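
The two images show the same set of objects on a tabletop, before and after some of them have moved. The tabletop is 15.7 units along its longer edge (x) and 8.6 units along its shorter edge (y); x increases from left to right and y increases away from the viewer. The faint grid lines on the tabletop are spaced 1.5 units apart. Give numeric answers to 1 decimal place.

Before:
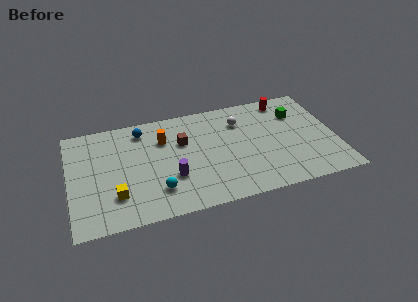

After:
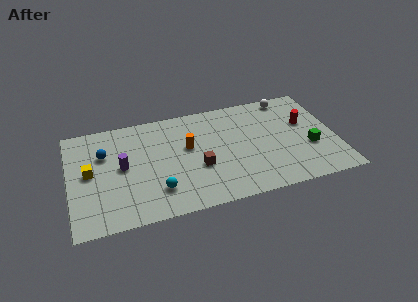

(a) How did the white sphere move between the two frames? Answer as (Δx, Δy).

(3.0, 1.3)

From the two frames, the white sphere sits at roughly (10.2, 6.4) before and (13.2, 7.7) after.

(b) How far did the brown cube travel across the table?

2.4

The brown cube moved from about (6.7, 5.6) to (7.5, 3.3), a distance of √(0.8² + 2.3²) ≈ 2.4.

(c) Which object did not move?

the cyan sphere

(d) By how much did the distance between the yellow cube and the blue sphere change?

-3.6

The distance was about 5.2 in the first image and 1.6 in the second, so they moved 3.6 units closer together.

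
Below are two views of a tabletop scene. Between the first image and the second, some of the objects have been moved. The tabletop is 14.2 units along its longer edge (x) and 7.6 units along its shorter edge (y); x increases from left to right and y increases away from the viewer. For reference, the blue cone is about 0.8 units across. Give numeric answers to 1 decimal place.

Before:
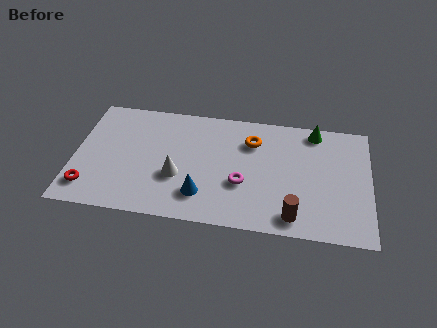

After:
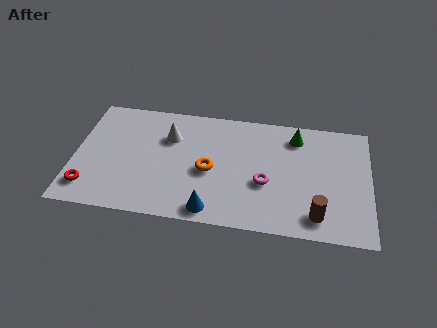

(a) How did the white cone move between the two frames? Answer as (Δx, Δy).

(-0.5, 2.5)

The white cone started near (5.0, 2.8) and ended near (4.5, 5.3).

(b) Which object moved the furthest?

the orange torus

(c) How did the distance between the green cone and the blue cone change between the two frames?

-0.6

They were about 7.2 units apart before and 6.6 after — 0.6 units closer together.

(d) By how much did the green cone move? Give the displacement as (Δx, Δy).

(-0.9, -0.5)

From the two frames, the green cone sits at roughly (11.5, 6.7) before and (10.6, 6.2) after.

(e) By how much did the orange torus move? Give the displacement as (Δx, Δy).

(-2.0, -2.2)

From the two frames, the orange torus sits at roughly (8.5, 5.6) before and (6.5, 3.4) after.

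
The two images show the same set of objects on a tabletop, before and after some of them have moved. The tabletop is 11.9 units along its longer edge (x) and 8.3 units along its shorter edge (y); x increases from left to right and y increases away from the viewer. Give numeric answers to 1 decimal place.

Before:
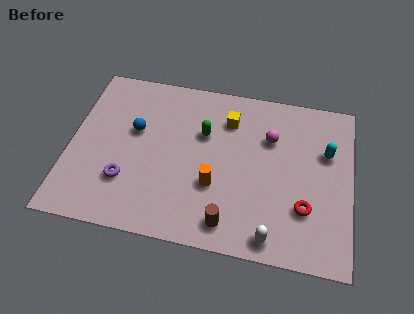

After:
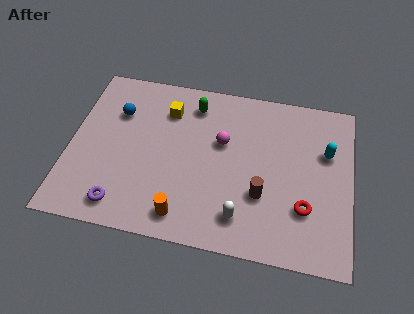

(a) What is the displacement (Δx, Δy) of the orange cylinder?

(-1.2, -1.7)

The orange cylinder started near (6.2, 2.9) and ended near (5.0, 1.2).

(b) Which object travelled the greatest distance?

the yellow cube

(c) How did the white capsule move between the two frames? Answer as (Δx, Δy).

(-1.3, 0.7)

The white capsule started near (8.7, 0.9) and ended near (7.4, 1.6).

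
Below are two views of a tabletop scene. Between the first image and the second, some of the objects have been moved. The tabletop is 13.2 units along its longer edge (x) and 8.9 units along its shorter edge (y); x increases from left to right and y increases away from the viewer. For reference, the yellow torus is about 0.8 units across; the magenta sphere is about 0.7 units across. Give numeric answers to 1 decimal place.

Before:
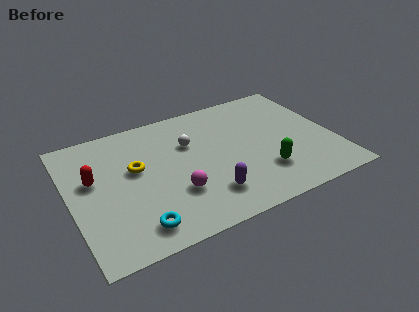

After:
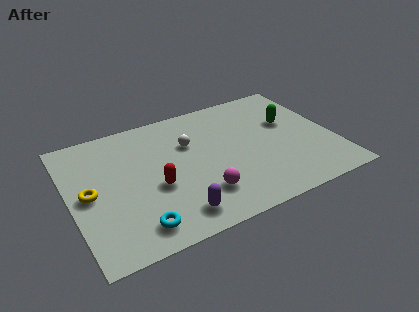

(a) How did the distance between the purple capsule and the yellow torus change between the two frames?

+0.4

Before: roughly 4.5 units apart; after: 4.9. That's 0.4 units further apart.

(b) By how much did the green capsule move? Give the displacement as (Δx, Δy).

(1.8, 3.1)

The green capsule started near (9.4, 2.4) and ended near (11.2, 5.5).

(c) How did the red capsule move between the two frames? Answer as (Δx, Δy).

(2.9, -1.7)

The red capsule started near (1.2, 5.3) and ended near (4.1, 3.6).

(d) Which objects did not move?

the white sphere and the cyan torus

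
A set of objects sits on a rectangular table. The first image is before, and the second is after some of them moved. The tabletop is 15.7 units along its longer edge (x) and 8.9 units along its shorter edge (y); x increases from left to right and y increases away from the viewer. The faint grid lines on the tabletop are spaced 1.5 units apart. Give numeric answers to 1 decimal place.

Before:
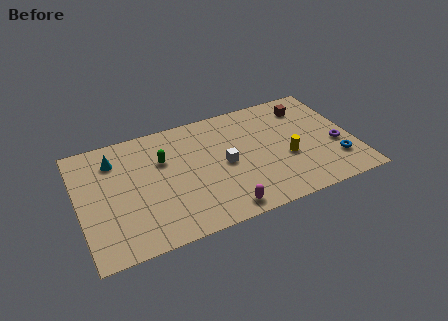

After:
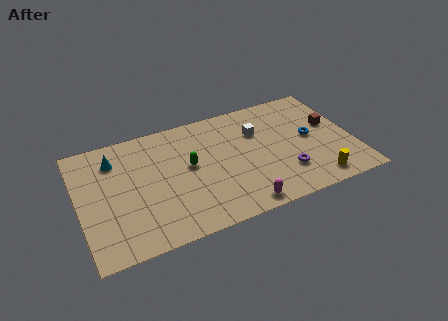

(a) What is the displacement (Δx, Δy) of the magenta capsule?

(1.0, -0.1)

The magenta capsule was at about (7.8, 1.0) and moved to about (8.8, 0.9).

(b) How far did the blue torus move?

2.6

From (14.5, 2.3) to (13.3, 4.6), the blue torus covered √(1.2² + 2.3²) ≈ 2.6 units.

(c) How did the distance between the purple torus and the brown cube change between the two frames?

+0.3

They were about 3.8 units apart before and 4.1 after — 0.3 units further apart.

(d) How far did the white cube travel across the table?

2.8

The white cube moved from about (8.3, 4.3) to (10.4, 6.1), a distance of √(2.1² + 1.8²) ≈ 2.8.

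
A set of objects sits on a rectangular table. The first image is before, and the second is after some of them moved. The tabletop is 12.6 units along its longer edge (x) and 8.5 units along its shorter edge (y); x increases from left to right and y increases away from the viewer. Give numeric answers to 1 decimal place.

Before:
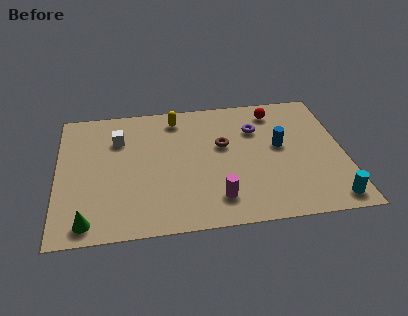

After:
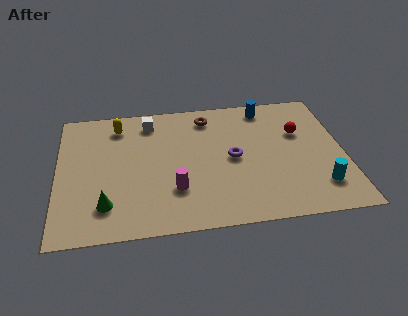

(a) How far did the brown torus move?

2.1

The brown torus was near (7.3, 5.1) before and (6.7, 7.1) after, so it travelled √(0.6² + 2.0²) ≈ 2.1 units.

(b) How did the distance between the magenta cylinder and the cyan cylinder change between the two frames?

+1.4

They were about 4.9 units apart before and 6.3 after — 1.4 units further apart.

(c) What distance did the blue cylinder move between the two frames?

2.7

From (9.8, 4.7) to (9.3, 7.4), the blue cylinder covered √(0.5² + 2.7²) ≈ 2.7 units.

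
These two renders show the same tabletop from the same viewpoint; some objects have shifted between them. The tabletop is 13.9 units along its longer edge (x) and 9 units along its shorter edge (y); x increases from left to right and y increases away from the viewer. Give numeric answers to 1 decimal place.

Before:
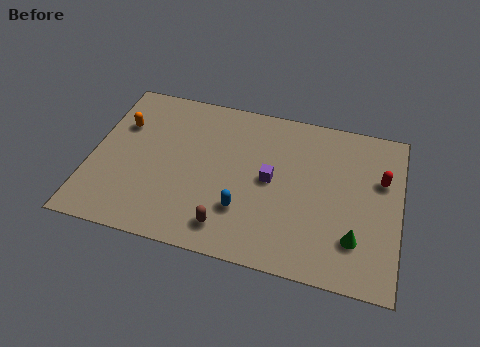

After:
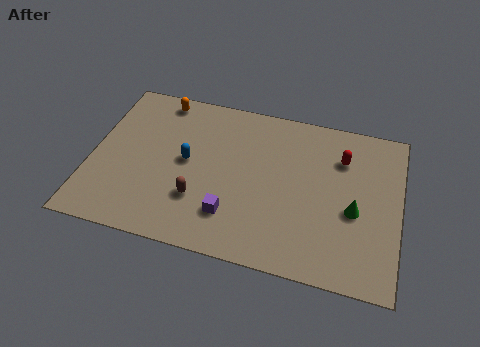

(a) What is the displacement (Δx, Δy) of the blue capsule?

(-2.7, 2.1)

From the two frames, the blue capsule sits at roughly (7.0, 2.6) before and (4.3, 4.7) after.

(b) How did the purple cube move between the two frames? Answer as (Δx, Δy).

(-1.6, -2.4)

The purple cube was at about (8.1, 4.6) and moved to about (6.5, 2.2).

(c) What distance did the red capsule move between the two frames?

2.0

From (13.0, 5.8) to (11.2, 6.6), the red capsule covered √(1.8² + 0.8²) ≈ 2.0 units.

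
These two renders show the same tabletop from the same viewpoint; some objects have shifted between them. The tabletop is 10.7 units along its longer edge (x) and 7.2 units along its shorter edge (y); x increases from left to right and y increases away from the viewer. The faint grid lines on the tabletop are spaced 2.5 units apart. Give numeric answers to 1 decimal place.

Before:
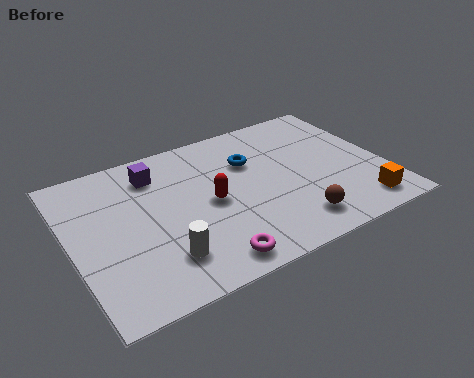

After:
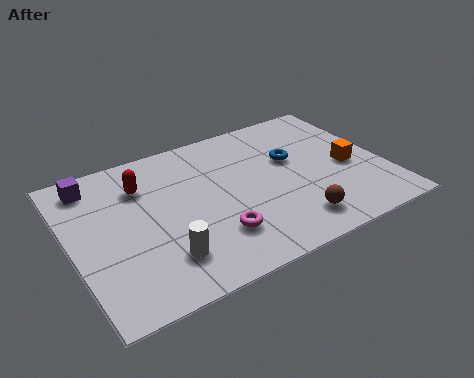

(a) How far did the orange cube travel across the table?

2.1

The orange cube was near (9.5, 1.1) before and (9.5, 3.2) after, so it travelled √(0.0² + 2.1²) ≈ 2.1 units.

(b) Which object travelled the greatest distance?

the red capsule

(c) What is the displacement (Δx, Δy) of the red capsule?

(-2.1, 1.8)

The red capsule was at about (4.7, 3.5) and moved to about (2.6, 5.3).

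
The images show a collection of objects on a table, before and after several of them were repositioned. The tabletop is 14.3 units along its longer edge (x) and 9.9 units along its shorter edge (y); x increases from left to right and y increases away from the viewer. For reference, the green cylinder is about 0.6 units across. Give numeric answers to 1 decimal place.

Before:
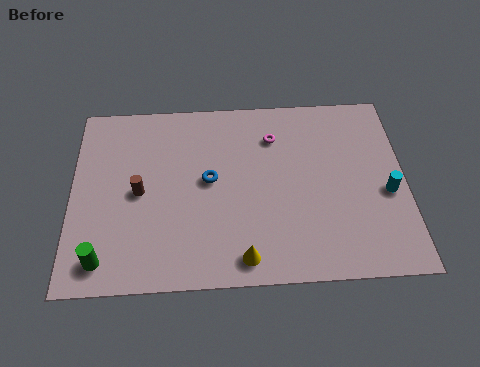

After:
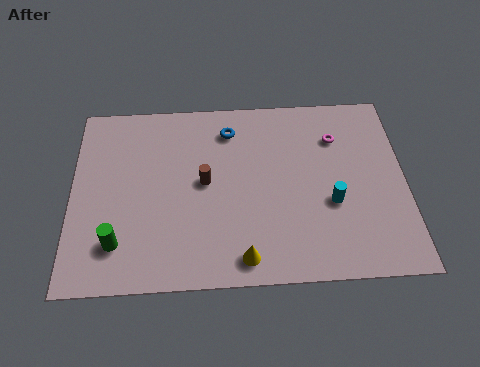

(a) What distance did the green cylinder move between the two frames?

1.0

The green cylinder was near (1.4, 1.4) before and (2.0, 2.2) after, so it travelled √(0.6² + 0.8²) ≈ 1.0 units.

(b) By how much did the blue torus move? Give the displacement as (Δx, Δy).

(0.9, 2.7)

From the two frames, the blue torus sits at roughly (5.9, 5.3) before and (6.8, 8.0) after.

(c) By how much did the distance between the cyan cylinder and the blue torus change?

-1.7

Before: roughly 7.7 units apart; after: 6.0. That's 1.7 units closer together.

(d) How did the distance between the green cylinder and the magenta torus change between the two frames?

+1.2

They were about 9.5 units apart before and 10.7 after — 1.2 units further apart.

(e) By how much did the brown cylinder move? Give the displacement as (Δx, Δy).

(2.8, 0.4)

The brown cylinder was at about (2.9, 4.8) and moved to about (5.7, 5.2).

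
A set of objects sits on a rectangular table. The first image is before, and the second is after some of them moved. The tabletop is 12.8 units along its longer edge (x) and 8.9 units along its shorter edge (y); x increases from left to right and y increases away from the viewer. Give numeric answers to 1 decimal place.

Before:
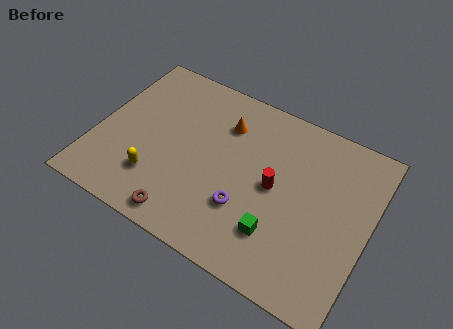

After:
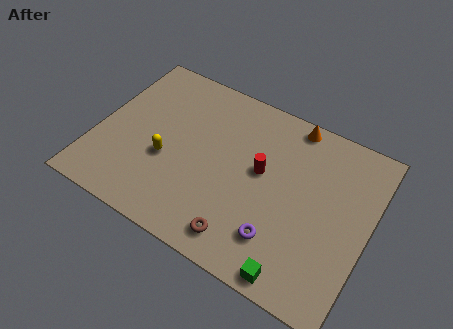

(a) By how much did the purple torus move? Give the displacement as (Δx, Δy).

(1.7, -0.7)

From the two frames, the purple torus sits at roughly (7.3, 2.8) before and (9.0, 2.1) after.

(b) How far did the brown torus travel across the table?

2.7

The brown torus moved from about (4.7, 1.0) to (7.4, 1.3), a distance of √(2.7² + 0.3²) ≈ 2.7.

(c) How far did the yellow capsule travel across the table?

1.2

The yellow capsule moved from about (3.1, 2.3) to (3.4, 3.5), a distance of √(0.3² + 1.2²) ≈ 1.2.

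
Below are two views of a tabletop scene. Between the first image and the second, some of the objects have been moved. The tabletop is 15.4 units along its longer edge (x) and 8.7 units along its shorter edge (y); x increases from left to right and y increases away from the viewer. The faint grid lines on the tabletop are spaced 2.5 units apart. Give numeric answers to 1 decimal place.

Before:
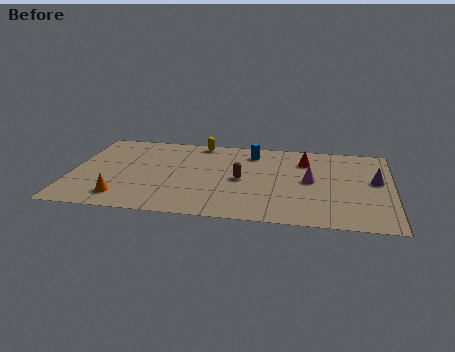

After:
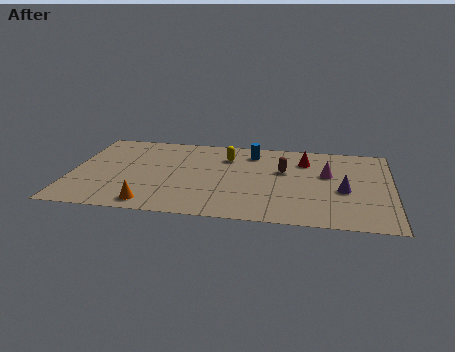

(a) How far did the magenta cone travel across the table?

1.1

From (11.5, 4.5) to (12.3, 5.3), the magenta cone covered √(0.8² + 0.8²) ≈ 1.1 units.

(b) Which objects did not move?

the red cone and the blue cylinder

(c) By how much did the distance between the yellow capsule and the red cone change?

-1.6

They were about 5.4 units apart before and 3.8 after — 1.6 units closer together.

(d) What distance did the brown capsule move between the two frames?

2.3

The brown capsule moved from about (8.2, 4.2) to (10.2, 5.4), a distance of √(2.0² + 1.2²) ≈ 2.3.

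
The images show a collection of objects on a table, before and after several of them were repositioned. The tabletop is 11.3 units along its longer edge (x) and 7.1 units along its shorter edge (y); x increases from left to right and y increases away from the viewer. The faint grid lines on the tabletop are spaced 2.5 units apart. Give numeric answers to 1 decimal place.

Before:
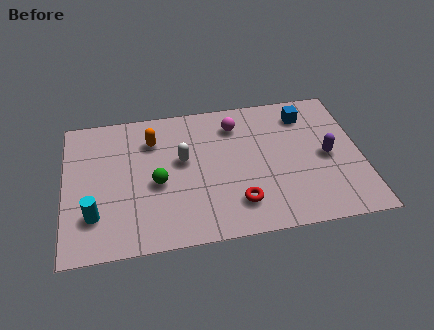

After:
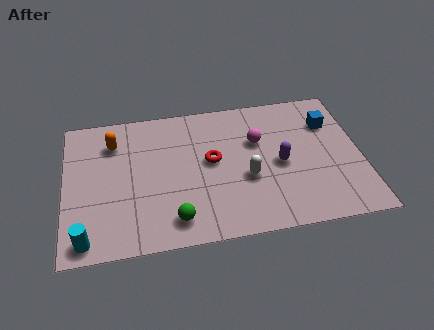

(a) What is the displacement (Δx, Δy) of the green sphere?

(0.6, -1.9)

The green sphere was at about (3.5, 3.1) and moved to about (4.1, 1.2).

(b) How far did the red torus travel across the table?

2.5

The red torus was near (6.5, 1.6) before and (5.6, 3.9) after, so it travelled √(0.9² + 2.3²) ≈ 2.5 units.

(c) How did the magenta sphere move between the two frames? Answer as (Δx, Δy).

(0.8, -1.0)

The magenta sphere started near (6.6, 5.6) and ended near (7.4, 4.6).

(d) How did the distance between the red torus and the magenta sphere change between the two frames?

-2.1

The distance was about 4.0 in the first image and 1.9 in the second, so they moved 2.1 units closer together.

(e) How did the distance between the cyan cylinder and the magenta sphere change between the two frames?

+1.0

Before: roughly 6.6 units apart; after: 7.6. That's 1.0 units further apart.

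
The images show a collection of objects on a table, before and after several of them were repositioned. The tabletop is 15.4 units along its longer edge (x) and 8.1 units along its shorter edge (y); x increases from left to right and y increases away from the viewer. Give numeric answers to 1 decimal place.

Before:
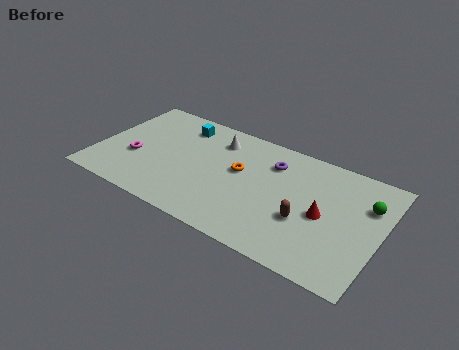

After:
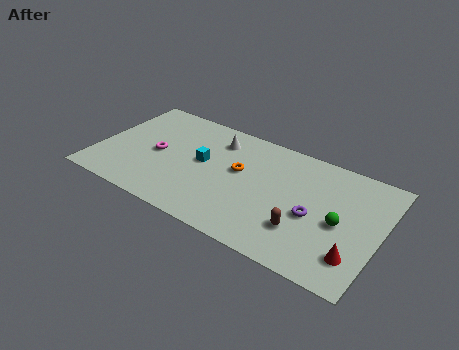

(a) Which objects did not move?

the white cone and the orange torus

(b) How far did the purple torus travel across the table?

3.7

The purple torus was near (9.3, 6.1) before and (11.9, 3.5) after, so it travelled √(2.6² + 2.6²) ≈ 3.7 units.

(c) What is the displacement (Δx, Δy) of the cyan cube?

(1.6, -2.2)

The cyan cube started near (4.1, 6.6) and ended near (5.7, 4.4).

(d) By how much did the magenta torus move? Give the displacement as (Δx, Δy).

(1.1, 0.8)

The magenta torus started near (2.1, 3.1) and ended near (3.2, 3.9).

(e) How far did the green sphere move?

2.2

From (14.5, 5.6) to (13.3, 3.7), the green sphere covered √(1.2² + 1.9²) ≈ 2.2 units.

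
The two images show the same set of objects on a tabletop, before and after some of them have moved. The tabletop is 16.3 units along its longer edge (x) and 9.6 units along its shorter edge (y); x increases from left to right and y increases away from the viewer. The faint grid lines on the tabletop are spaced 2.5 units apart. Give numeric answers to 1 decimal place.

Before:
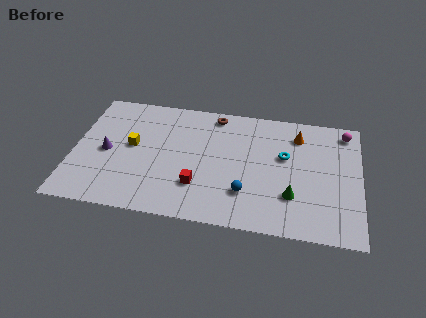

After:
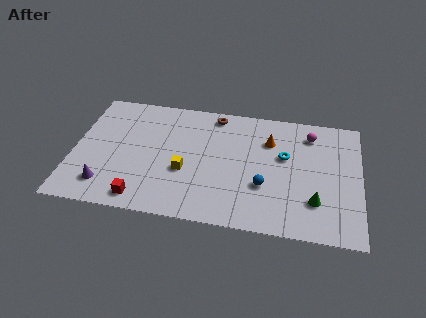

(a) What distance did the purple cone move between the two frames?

2.6

The purple cone was near (1.9, 4.5) before and (2.0, 1.9) after, so it travelled √(0.1² + 2.6²) ≈ 2.6 units.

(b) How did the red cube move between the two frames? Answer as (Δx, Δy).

(-3.1, -1.5)

The red cube was at about (7.2, 2.7) and moved to about (4.1, 1.2).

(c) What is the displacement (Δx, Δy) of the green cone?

(1.3, -0.2)

The green cone started near (12.5, 2.8) and ended near (13.8, 2.6).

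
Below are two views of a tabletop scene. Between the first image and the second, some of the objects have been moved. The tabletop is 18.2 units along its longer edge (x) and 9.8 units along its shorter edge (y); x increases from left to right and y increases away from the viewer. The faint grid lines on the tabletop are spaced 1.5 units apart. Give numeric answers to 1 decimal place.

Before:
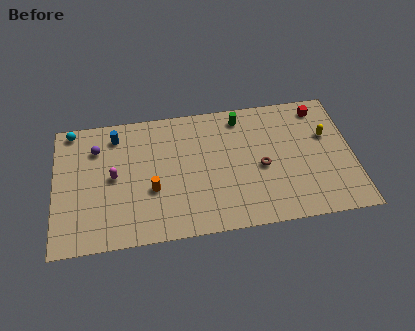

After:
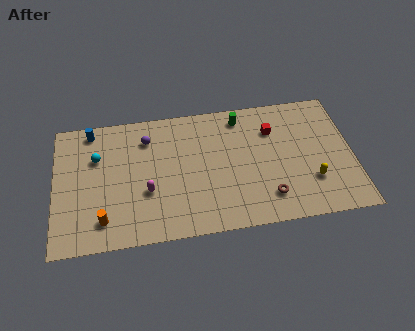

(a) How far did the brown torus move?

2.3

The brown torus was near (12.6, 4.4) before and (12.9, 2.1) after, so it travelled √(0.3² + 2.3²) ≈ 2.3 units.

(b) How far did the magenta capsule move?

2.4

From (3.6, 5.0) to (5.6, 3.6), the magenta capsule covered √(2.0² + 1.4²) ≈ 2.4 units.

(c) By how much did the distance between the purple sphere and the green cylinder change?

-3.1

Before: roughly 9.0 units apart; after: 5.9. That's 3.1 units closer together.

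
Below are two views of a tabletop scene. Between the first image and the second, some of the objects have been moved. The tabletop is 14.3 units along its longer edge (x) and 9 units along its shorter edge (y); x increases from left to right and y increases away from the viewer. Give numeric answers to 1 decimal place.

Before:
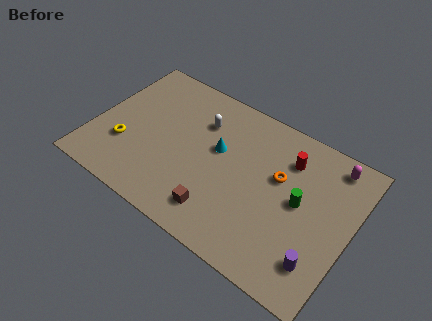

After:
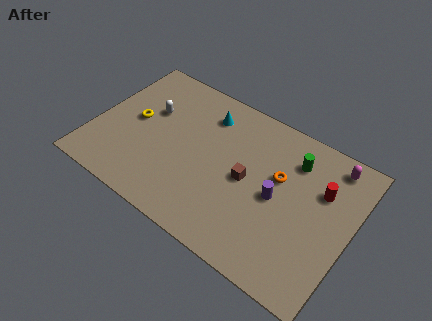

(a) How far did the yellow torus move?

1.8

The yellow torus was near (1.9, 2.9) before and (2.1, 4.7) after, so it travelled √(0.2² + 1.8²) ≈ 1.8 units.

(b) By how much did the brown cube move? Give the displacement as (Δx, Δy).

(1.1, 2.7)

The brown cube was at about (7.5, 1.7) and moved to about (8.6, 4.4).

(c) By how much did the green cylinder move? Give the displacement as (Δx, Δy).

(-0.7, 2.2)

From the two frames, the green cylinder sits at roughly (11.5, 4.7) before and (10.8, 6.9) after.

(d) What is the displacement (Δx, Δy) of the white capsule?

(-2.8, -0.8)

The white capsule started near (5.6, 6.5) and ended near (2.8, 5.7).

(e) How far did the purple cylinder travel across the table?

3.5

The purple cylinder moved from about (13.0, 2.0) to (10.3, 4.3), a distance of √(2.7² + 2.3²) ≈ 3.5.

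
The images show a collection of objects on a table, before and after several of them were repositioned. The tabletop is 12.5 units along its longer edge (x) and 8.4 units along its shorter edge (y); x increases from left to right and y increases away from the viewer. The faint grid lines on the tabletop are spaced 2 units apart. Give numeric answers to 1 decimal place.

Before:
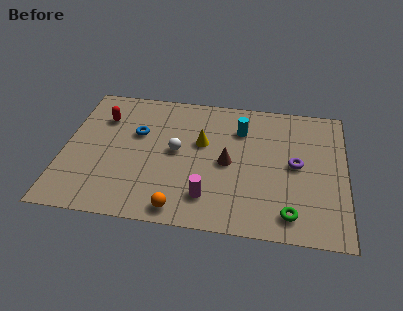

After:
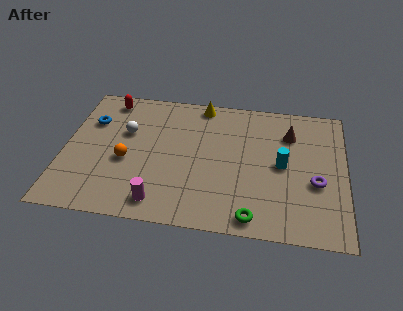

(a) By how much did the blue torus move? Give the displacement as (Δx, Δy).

(-2.1, 0.5)

The blue torus started near (3.2, 5.3) and ended near (1.1, 5.8).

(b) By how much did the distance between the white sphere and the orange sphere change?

-1.7

Before: roughly 3.5 units apart; after: 1.8. That's 1.7 units closer together.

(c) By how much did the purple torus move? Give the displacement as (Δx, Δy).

(0.9, -1.0)

The purple torus was at about (10.3, 4.3) and moved to about (11.2, 3.3).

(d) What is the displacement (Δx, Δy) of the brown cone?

(2.7, 2.2)

The brown cone started near (7.3, 4.0) and ended near (10.0, 6.2).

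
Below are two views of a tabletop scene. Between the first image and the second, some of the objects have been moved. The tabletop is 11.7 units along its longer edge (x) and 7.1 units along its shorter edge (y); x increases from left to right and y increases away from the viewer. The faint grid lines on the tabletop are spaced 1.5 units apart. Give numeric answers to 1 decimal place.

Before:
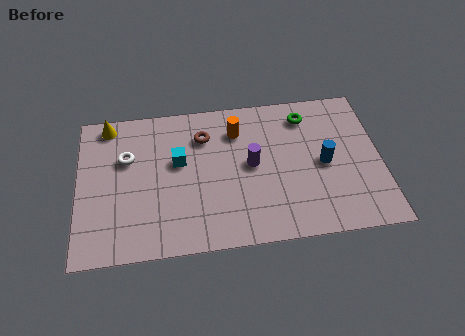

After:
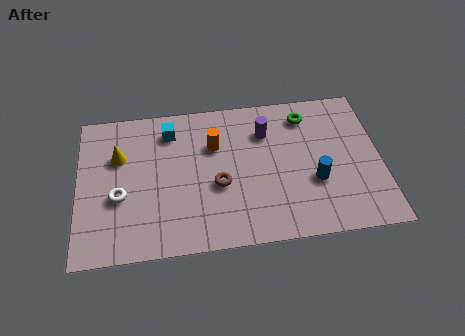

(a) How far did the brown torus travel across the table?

2.5

The brown torus moved from about (4.9, 5.3) to (5.4, 2.9), a distance of √(0.5² + 2.4²) ≈ 2.5.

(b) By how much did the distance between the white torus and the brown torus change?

+0.7

They were about 3.1 units apart before and 3.8 after — 0.7 units further apart.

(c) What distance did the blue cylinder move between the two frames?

0.9

From (9.5, 3.4) to (9.1, 2.6), the blue cylinder covered √(0.4² + 0.8²) ≈ 0.9 units.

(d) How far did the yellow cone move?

1.6

The yellow cone was near (1.2, 6.3) before and (1.6, 4.7) after, so it travelled √(0.4² + 1.6²) ≈ 1.6 units.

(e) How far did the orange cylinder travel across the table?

1.1

The orange cylinder moved from about (6.2, 5.4) to (5.3, 4.8), a distance of √(0.9² + 0.6²) ≈ 1.1.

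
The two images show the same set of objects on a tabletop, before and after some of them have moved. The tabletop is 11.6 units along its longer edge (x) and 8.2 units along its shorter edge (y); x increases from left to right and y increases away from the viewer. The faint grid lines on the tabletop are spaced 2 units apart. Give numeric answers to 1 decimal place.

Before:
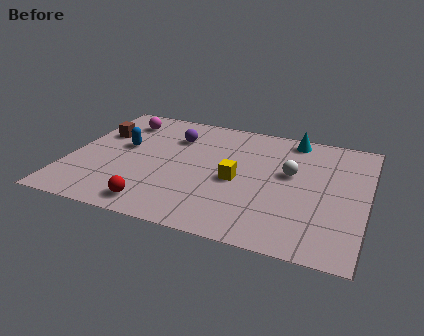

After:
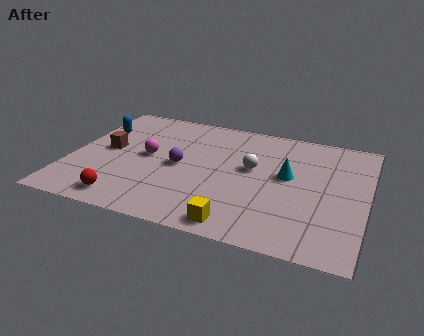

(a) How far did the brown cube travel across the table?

1.2

The brown cube was near (1.0, 5.4) before and (1.4, 4.3) after, so it travelled √(0.4² + 1.1²) ≈ 1.2 units.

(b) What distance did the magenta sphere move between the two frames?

2.6

The magenta sphere moved from about (1.7, 6.6) to (3.0, 4.3), a distance of √(1.3² + 2.3²) ≈ 2.6.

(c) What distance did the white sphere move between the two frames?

1.5

The white sphere moved from about (8.6, 4.8) to (7.1, 4.7), a distance of √(1.5² + 0.1²) ≈ 1.5.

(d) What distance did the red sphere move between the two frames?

1.2

From (3.7, 1.1) to (2.5, 1.1), the red sphere covered √(1.2² + 0.0²) ≈ 1.2 units.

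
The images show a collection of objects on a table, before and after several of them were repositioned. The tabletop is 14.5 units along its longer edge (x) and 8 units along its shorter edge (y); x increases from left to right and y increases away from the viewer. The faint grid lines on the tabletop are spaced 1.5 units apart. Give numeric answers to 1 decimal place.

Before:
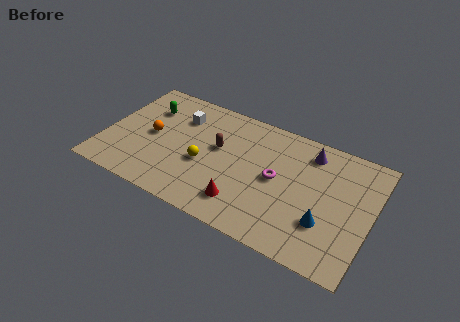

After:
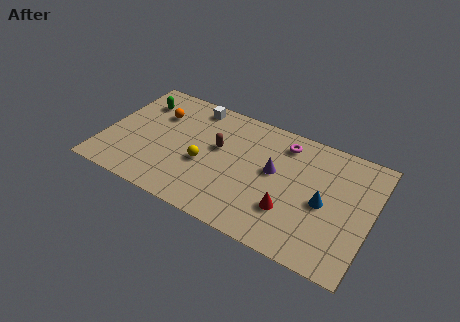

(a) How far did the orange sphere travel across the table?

1.6

The orange sphere moved from about (2.5, 4.0) to (2.6, 5.6), a distance of √(0.1² + 1.6²) ≈ 1.6.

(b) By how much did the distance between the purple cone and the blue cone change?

-1.4

They were about 4.3 units apart before and 2.9 after — 1.4 units closer together.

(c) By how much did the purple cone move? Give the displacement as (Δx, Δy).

(-1.7, -2.1)

From the two frames, the purple cone sits at roughly (10.9, 6.6) before and (9.2, 4.5) after.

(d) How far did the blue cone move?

1.2

From (12.2, 2.5) to (12.0, 3.7), the blue cone covered √(0.2² + 1.2²) ≈ 1.2 units.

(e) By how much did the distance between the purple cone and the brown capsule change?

-2.1

Before: roughly 5.2 units apart; after: 3.1. That's 2.1 units closer together.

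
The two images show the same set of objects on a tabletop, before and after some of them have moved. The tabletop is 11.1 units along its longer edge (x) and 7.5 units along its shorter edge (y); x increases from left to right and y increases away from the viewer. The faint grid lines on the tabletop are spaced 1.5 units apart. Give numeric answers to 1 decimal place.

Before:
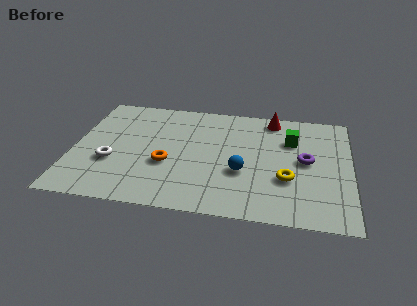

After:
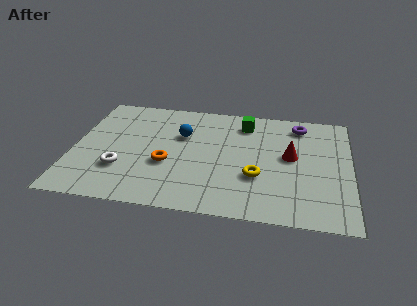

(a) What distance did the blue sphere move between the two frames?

3.3

The blue sphere was near (6.8, 2.8) before and (4.3, 4.9) after, so it travelled √(2.5² + 2.1²) ≈ 3.3 units.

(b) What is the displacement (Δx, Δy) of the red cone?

(0.8, -2.5)

From the two frames, the red cone sits at roughly (7.9, 6.6) before and (8.7, 4.1) after.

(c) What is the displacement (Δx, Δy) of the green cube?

(-1.9, 0.9)

From the two frames, the green cube sits at roughly (8.7, 5.2) before and (6.8, 6.1) after.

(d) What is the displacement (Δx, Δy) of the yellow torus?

(-1.2, 0.0)

The yellow torus was at about (8.6, 2.6) and moved to about (7.4, 2.6).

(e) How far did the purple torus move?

2.4

The purple torus was near (9.3, 3.9) before and (9.0, 6.3) after, so it travelled √(0.3² + 2.4²) ≈ 2.4 units.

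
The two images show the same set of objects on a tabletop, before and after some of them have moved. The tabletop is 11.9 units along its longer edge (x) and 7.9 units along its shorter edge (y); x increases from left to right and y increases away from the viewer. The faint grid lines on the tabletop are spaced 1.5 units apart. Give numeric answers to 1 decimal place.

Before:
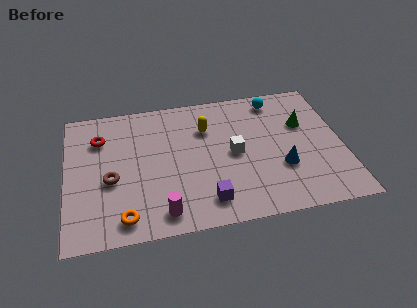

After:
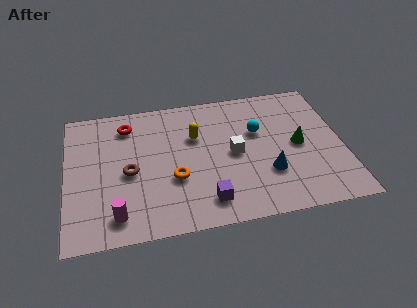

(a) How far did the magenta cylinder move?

1.9

From (4.0, 1.1) to (2.1, 1.3), the magenta cylinder covered √(1.9² + 0.2²) ≈ 1.9 units.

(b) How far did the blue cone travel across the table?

0.6

From (9.2, 2.7) to (8.6, 2.5), the blue cone covered √(0.6² + 0.2²) ≈ 0.6 units.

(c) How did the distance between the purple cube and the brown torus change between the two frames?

-0.5

They were about 4.4 units apart before and 3.9 after — 0.5 units closer together.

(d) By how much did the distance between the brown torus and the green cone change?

-1.3

The distance was about 8.6 in the first image and 7.3 in the second, so they moved 1.3 units closer together.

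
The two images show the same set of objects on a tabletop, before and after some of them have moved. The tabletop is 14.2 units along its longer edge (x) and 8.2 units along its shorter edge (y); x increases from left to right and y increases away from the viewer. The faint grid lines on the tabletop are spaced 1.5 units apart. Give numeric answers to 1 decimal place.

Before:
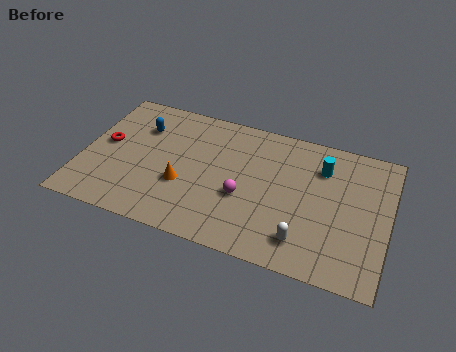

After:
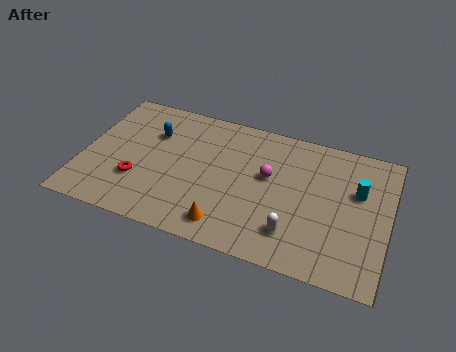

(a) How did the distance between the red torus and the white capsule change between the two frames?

-2.6

The distance was about 9.9 in the first image and 7.3 in the second, so they moved 2.6 units closer together.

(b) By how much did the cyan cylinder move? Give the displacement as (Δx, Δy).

(1.7, -0.9)

The cyan cylinder started near (11.0, 6.1) and ended near (12.7, 5.2).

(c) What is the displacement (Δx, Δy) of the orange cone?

(2.2, -1.7)

The orange cone started near (4.8, 3.0) and ended near (7.0, 1.3).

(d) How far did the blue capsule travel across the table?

0.6

The blue capsule was near (2.5, 5.9) before and (3.1, 5.7) after, so it travelled √(0.6² + 0.2²) ≈ 0.6 units.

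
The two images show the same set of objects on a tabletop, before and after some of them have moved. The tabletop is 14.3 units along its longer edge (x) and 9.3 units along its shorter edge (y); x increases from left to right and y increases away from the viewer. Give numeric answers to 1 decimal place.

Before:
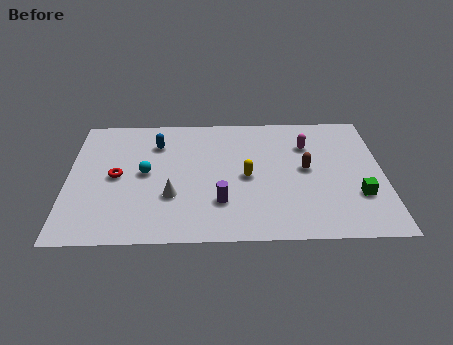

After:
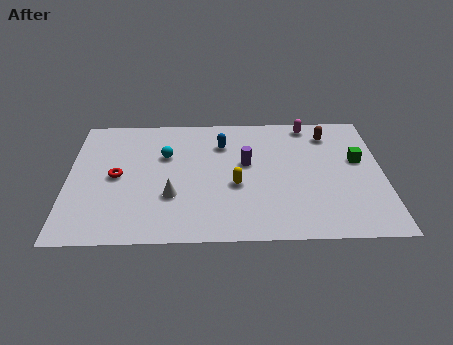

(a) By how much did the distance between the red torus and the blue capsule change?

+2.3

Before: roughly 3.0 units apart; after: 5.3. That's 2.3 units further apart.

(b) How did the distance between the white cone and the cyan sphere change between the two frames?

+0.9

They were about 2.1 units apart before and 3.0 after — 0.9 units further apart.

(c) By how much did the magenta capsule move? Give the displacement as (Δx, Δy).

(0.1, 1.6)

The magenta capsule started near (10.9, 6.7) and ended near (11.0, 8.3).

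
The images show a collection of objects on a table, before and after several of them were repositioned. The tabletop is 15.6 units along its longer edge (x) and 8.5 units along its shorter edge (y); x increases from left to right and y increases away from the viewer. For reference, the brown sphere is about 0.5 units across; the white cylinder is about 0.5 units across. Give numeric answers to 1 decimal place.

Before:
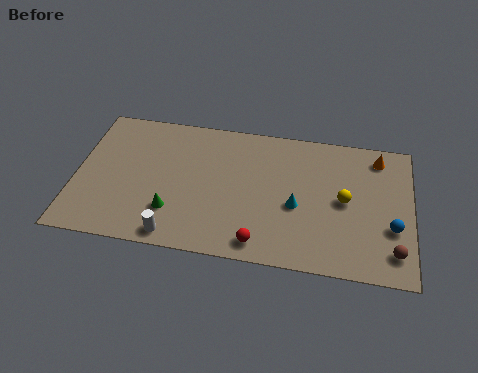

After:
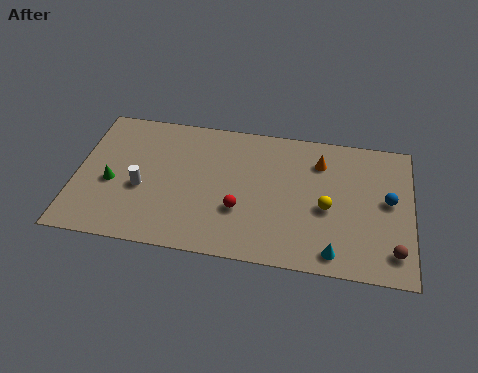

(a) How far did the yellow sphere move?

1.0

The yellow sphere was near (12.5, 4.3) before and (11.7, 3.7) after, so it travelled √(0.8² + 0.6²) ≈ 1.0 units.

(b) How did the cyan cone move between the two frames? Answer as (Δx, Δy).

(1.8, -2.5)

From the two frames, the cyan cone sits at roughly (10.3, 3.6) before and (12.1, 1.1) after.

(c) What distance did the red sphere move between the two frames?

2.1

The red sphere moved from about (8.7, 1.1) to (7.7, 2.9), a distance of √(1.0² + 1.8²) ≈ 2.1.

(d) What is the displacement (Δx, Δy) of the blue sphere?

(-0.2, 1.6)

The blue sphere started near (14.7, 3.0) and ended near (14.5, 4.6).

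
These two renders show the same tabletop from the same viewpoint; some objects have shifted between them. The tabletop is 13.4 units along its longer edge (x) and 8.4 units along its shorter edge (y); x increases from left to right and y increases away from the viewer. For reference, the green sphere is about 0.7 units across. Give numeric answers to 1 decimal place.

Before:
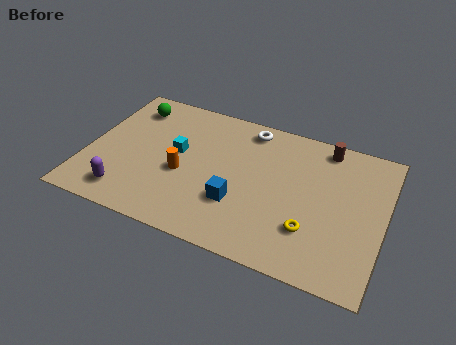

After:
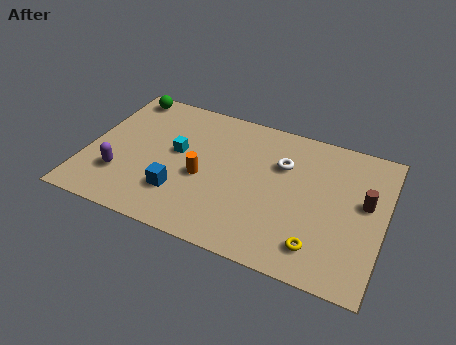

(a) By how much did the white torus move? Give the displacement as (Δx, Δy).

(1.7, -1.6)

The white torus started near (7.0, 7.3) and ended near (8.7, 5.7).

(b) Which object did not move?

the cyan cube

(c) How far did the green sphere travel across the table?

0.8

The green sphere moved from about (1.6, 6.8) to (1.2, 7.5), a distance of √(0.4² + 0.7²) ≈ 0.8.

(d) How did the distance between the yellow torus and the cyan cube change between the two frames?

+0.7

Before: roughly 6.7 units apart; after: 7.4. That's 0.7 units further apart.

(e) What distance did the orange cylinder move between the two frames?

0.9

From (4.4, 3.5) to (5.3, 3.6), the orange cylinder covered √(0.9² + 0.1²) ≈ 0.9 units.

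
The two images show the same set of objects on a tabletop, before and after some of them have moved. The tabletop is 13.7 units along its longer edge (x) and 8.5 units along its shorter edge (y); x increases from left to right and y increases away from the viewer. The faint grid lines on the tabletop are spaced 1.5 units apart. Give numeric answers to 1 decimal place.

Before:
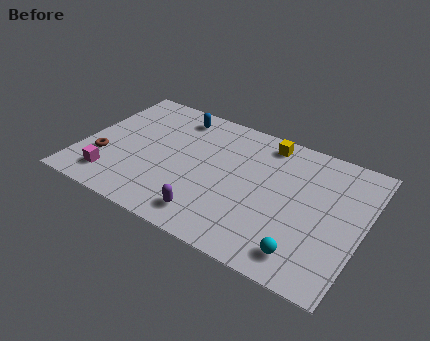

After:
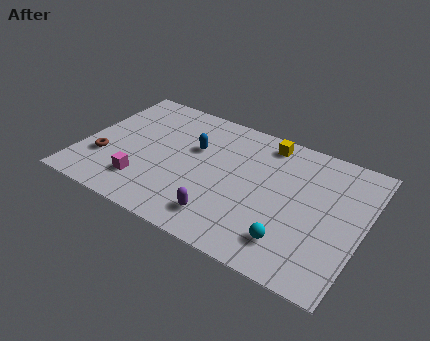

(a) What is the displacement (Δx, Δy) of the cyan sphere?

(-0.7, 0.4)

From the two frames, the cyan sphere sits at roughly (11.3, 1.4) before and (10.6, 1.8) after.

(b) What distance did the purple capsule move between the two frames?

0.6

From (6.7, 1.4) to (7.3, 1.6), the purple capsule covered √(0.6² + 0.2²) ≈ 0.6 units.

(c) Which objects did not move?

the yellow cube and the brown torus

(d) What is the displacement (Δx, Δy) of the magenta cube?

(1.5, 0.4)

From the two frames, the magenta cube sits at roughly (1.8, 1.6) before and (3.3, 2.0) after.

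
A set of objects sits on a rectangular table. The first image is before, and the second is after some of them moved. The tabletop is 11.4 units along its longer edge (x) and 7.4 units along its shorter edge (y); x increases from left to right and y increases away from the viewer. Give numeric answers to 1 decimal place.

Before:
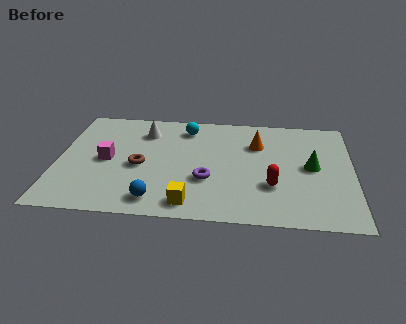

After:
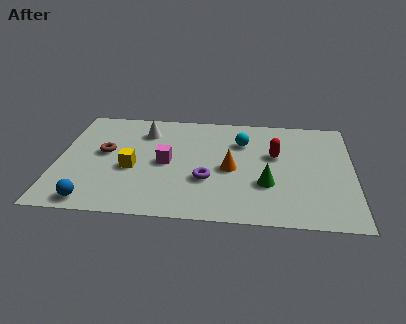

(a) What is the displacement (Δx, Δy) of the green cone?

(-1.7, -1.3)

The green cone was at about (9.8, 3.8) and moved to about (8.1, 2.5).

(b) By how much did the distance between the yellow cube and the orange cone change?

-1.1

The distance was about 4.9 in the first image and 3.8 in the second, so they moved 1.1 units closer together.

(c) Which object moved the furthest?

the yellow cube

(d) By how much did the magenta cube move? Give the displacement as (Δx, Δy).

(2.3, 0.0)

The magenta cube started near (1.9, 3.6) and ended near (4.2, 3.6).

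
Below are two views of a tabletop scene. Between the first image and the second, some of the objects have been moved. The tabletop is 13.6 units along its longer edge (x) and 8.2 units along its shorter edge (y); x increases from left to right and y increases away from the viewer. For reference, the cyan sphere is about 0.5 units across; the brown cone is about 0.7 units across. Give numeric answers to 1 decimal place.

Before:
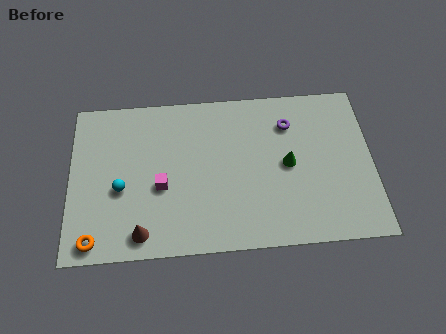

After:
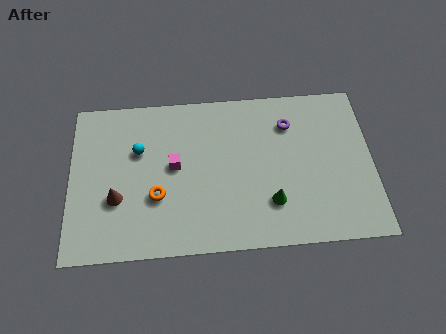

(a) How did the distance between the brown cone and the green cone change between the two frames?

-0.3

Before: roughly 7.2 units apart; after: 6.9. That's 0.3 units closer together.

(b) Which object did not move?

the purple torus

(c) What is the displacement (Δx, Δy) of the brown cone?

(-1.1, 1.8)

From the two frames, the brown cone sits at roughly (3.2, 1.1) before and (2.1, 2.9) after.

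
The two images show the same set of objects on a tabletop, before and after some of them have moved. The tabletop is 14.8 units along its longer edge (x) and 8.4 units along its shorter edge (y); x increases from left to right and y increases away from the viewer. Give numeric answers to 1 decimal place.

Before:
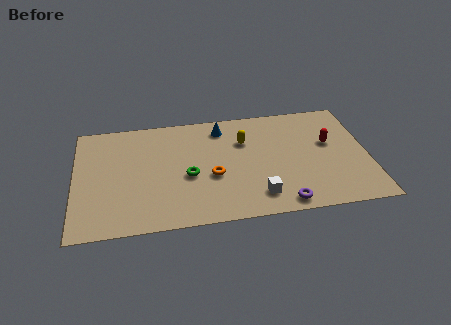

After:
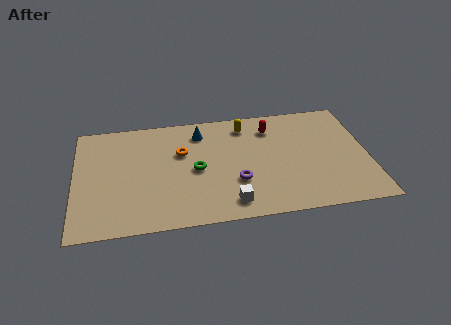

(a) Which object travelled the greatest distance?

the red capsule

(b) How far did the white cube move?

1.4

The white cube was near (9.1, 1.6) before and (7.7, 1.3) after, so it travelled √(1.4² + 0.3²) ≈ 1.4 units.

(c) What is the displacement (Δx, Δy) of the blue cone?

(-1.1, -0.2)

From the two frames, the blue cone sits at roughly (7.5, 7.0) before and (6.4, 6.8) after.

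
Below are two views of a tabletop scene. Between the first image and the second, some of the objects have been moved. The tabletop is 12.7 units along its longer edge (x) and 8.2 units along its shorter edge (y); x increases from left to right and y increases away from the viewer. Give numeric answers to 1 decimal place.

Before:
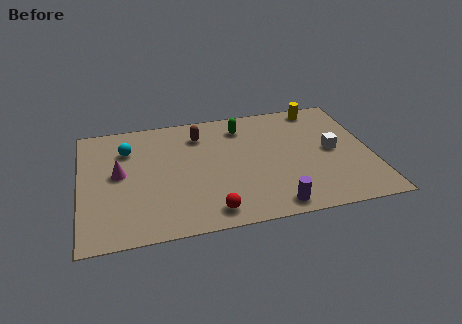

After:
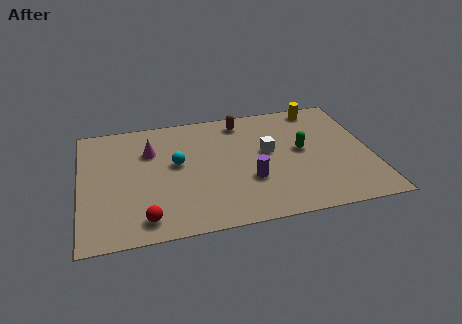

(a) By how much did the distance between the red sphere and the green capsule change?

+1.9

They were about 5.8 units apart before and 7.7 after — 1.9 units further apart.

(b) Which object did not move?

the yellow cylinder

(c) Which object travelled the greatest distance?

the green capsule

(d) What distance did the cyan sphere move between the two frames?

2.5

The cyan sphere moved from about (2.1, 6.0) to (4.2, 4.6), a distance of √(2.1² + 1.4²) ≈ 2.5.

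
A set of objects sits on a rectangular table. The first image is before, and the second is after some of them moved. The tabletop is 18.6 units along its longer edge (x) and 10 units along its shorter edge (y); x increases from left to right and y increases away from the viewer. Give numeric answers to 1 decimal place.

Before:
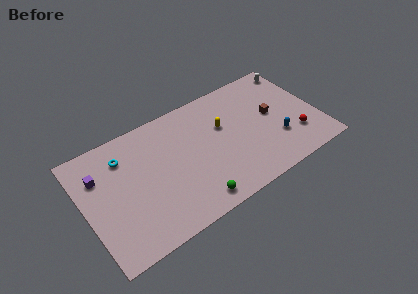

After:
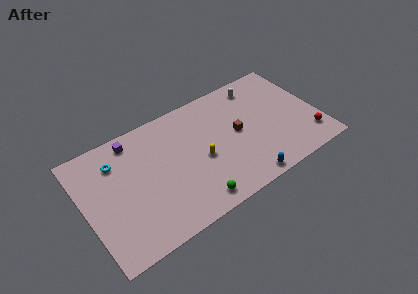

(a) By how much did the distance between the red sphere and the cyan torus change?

+1.7

Before: roughly 14.0 units apart; after: 15.7. That's 1.7 units further apart.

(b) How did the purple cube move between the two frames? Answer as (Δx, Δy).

(2.9, 1.6)

The purple cube was at about (1.4, 7.1) and moved to about (4.3, 8.7).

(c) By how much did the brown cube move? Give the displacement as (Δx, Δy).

(-2.9, -0.2)

The brown cube started near (15.1, 5.4) and ended near (12.2, 5.2).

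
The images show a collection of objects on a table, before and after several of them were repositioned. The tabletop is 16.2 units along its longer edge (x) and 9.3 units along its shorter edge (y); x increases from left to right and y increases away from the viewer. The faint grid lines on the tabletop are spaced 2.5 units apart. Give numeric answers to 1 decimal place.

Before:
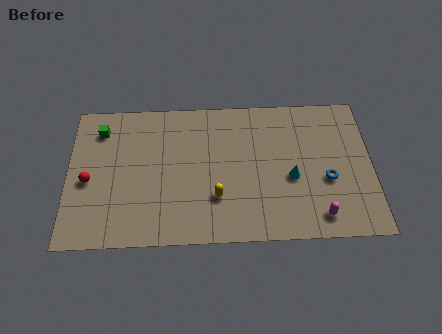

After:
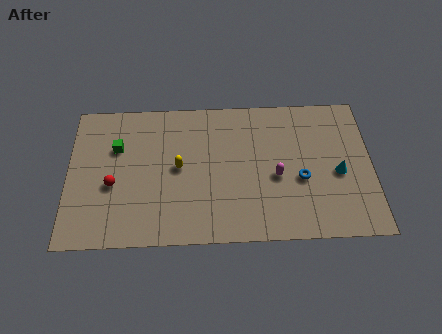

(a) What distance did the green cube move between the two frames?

1.5

From (1.7, 7.4) to (2.6, 6.2), the green cube covered √(0.9² + 1.2²) ≈ 1.5 units.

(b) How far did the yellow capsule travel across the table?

2.8

The yellow capsule moved from about (7.9, 2.8) to (5.9, 4.8), a distance of √(2.0² + 2.0²) ≈ 2.8.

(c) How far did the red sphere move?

1.3

The red sphere was near (1.1, 4.1) before and (2.4, 3.8) after, so it travelled √(1.3² + 0.3²) ≈ 1.3 units.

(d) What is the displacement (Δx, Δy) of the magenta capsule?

(-2.2, 2.6)

The magenta capsule started near (13.3, 1.4) and ended near (11.1, 4.0).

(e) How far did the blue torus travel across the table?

1.4

From (13.8, 3.7) to (12.4, 3.8), the blue torus covered √(1.4² + 0.1²) ≈ 1.4 units.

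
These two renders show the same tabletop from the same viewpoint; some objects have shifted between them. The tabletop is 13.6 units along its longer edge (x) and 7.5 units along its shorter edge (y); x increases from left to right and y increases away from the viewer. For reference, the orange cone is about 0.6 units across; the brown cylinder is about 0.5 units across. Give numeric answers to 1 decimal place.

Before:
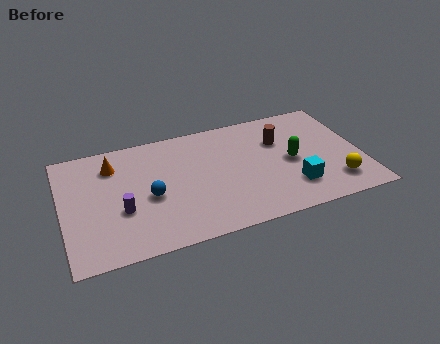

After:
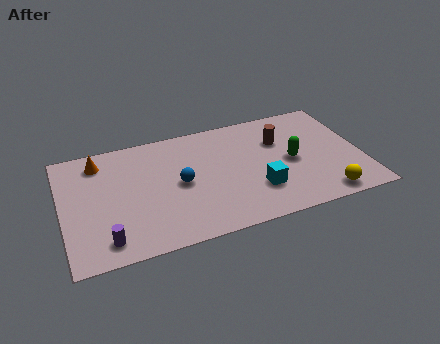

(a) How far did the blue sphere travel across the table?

1.5

From (3.9, 3.3) to (5.3, 3.7), the blue sphere covered √(1.4² + 0.4²) ≈ 1.5 units.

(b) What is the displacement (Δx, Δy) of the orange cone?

(-0.6, 0.4)

From the two frames, the orange cone sits at roughly (2.4, 5.8) before and (1.8, 6.2) after.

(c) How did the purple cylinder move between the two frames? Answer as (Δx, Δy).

(-0.8, -1.6)

From the two frames, the purple cylinder sits at roughly (2.6, 2.8) before and (1.8, 1.2) after.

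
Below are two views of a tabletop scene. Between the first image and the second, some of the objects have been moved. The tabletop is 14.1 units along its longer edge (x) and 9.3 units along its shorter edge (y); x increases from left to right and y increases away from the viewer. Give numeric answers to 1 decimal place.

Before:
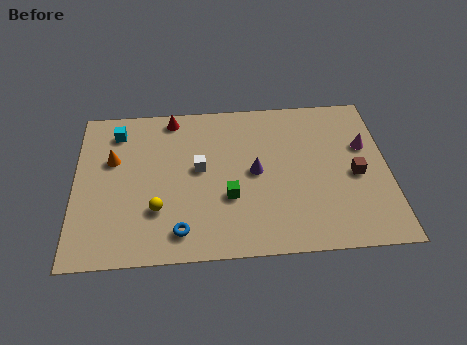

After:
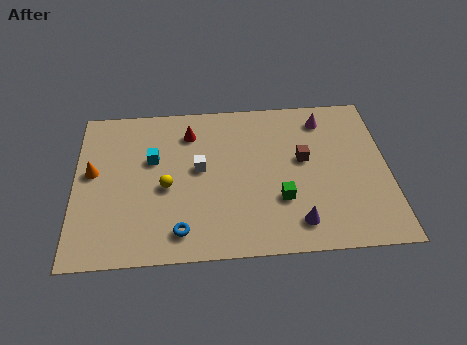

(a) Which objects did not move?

the blue torus and the white cube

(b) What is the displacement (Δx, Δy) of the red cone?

(0.8, -1.0)

The red cone was at about (4.4, 8.3) and moved to about (5.2, 7.3).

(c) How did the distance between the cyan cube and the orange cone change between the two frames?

+1.1

They were about 1.7 units apart before and 2.8 after — 1.1 units further apart.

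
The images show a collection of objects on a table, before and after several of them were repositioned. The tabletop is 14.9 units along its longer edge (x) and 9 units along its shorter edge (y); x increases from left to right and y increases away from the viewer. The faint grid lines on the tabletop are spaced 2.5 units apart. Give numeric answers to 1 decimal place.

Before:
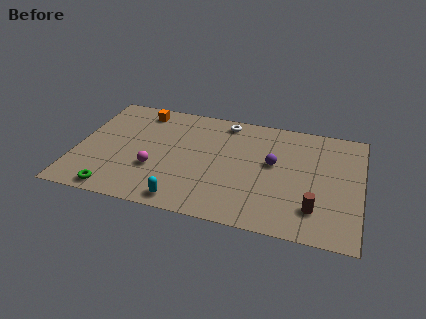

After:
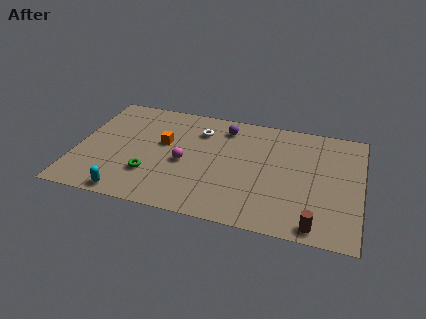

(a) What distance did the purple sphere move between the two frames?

3.5

The purple sphere was near (10.3, 5.1) before and (7.6, 7.4) after, so it travelled √(2.7² + 2.3²) ≈ 3.5 units.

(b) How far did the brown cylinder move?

1.2

The brown cylinder was near (12.6, 2.1) before and (12.7, 0.9) after, so it travelled √(0.1² + 1.2²) ≈ 1.2 units.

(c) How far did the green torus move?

2.4

The green torus moved from about (2.3, 0.9) to (4.0, 2.6), a distance of √(1.7² + 1.7²) ≈ 2.4.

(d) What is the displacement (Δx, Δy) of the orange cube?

(1.4, -2.4)

The orange cube started near (3.1, 7.7) and ended near (4.5, 5.3).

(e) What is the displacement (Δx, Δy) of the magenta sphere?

(1.5, 0.9)

From the two frames, the magenta sphere sits at roughly (4.2, 3.1) before and (5.7, 4.0) after.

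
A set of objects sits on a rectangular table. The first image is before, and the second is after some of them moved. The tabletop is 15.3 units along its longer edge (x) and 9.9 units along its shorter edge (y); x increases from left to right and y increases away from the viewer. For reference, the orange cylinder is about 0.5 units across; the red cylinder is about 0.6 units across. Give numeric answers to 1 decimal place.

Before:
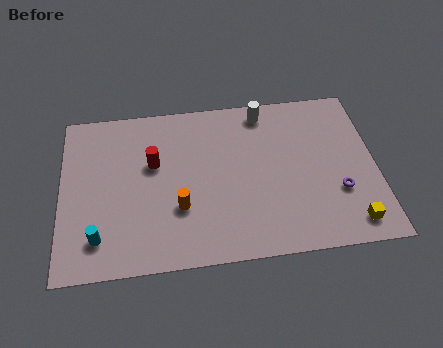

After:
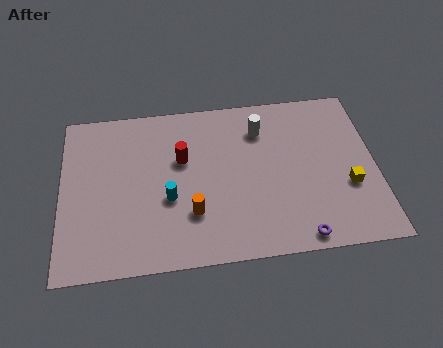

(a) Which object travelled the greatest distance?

the cyan cylinder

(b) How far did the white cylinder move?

1.1

From (10.0, 8.7) to (9.8, 7.6), the white cylinder covered √(0.2² + 1.1²) ≈ 1.1 units.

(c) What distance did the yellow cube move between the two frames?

2.2

The yellow cube moved from about (13.9, 1.4) to (13.9, 3.6), a distance of √(0.0² + 2.2²) ≈ 2.2.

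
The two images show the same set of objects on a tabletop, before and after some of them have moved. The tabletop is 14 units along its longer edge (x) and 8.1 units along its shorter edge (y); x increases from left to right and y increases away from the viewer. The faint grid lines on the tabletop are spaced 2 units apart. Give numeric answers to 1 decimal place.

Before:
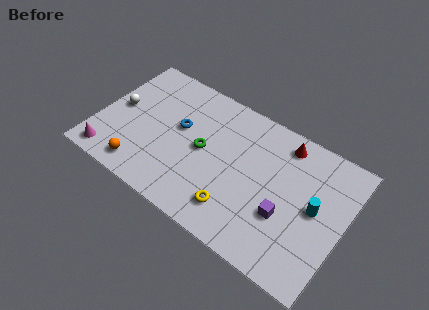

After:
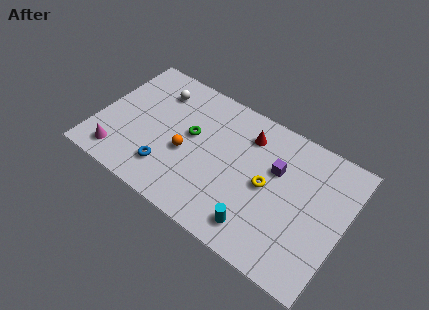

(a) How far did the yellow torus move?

2.7

The yellow torus moved from about (8.3, 1.7) to (9.7, 4.0), a distance of √(1.4² + 2.3²) ≈ 2.7.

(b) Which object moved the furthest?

the cyan cylinder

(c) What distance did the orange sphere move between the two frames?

3.1

From (2.9, 1.2) to (5.1, 3.4), the orange sphere covered √(2.2² + 2.2²) ≈ 3.1 units.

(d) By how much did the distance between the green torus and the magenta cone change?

-0.9

The distance was about 5.8 in the first image and 4.9 in the second, so they moved 0.9 units closer together.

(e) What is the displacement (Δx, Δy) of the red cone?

(-2.0, -0.6)

From the two frames, the red cone sits at roughly (10.2, 6.9) before and (8.2, 6.3) after.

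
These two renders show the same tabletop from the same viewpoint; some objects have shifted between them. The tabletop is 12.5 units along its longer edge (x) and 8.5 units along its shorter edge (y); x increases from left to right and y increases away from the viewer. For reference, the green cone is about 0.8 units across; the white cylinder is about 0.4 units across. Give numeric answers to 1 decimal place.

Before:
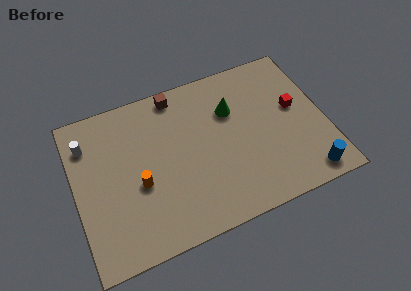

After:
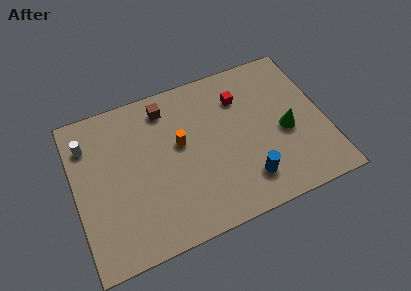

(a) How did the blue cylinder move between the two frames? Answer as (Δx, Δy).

(-2.9, 0.8)

The blue cylinder started near (11.2, 1.0) and ended near (8.3, 1.8).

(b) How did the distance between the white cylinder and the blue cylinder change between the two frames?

-2.9

Before: roughly 11.8 units apart; after: 8.9. That's 2.9 units closer together.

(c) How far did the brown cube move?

0.8

The brown cube moved from about (5.4, 7.6) to (4.8, 7.1), a distance of √(0.6² + 0.5²) ≈ 0.8.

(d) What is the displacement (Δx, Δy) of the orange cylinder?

(2.2, 1.4)

The orange cylinder was at about (3.1, 3.5) and moved to about (5.3, 4.9).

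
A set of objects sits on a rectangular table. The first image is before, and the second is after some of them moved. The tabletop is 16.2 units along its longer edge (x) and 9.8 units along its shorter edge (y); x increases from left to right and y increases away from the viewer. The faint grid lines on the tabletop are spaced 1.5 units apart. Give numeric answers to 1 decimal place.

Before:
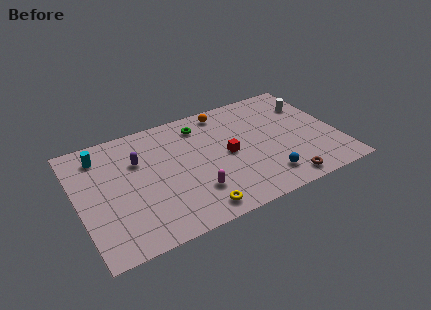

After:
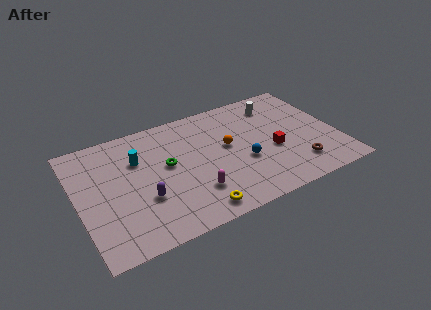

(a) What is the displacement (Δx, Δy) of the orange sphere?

(-0.2, -3.1)

The orange sphere was at about (9.6, 8.6) and moved to about (9.4, 5.5).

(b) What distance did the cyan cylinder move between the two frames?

2.6

The cyan cylinder was near (1.7, 8.0) before and (3.9, 6.7) after, so it travelled √(2.2² + 1.3²) ≈ 2.6 units.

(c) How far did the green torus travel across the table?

3.5

The green torus moved from about (8.0, 8.0) to (5.6, 5.5), a distance of √(2.4² + 2.5²) ≈ 3.5.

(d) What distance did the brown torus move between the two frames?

1.5

The brown torus was near (12.3, 1.1) before and (13.4, 2.1) after, so it travelled √(1.1² + 1.0²) ≈ 1.5 units.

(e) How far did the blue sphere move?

2.2

The blue sphere moved from about (11.3, 1.9) to (10.2, 3.8), a distance of √(1.1² + 1.9²) ≈ 2.2.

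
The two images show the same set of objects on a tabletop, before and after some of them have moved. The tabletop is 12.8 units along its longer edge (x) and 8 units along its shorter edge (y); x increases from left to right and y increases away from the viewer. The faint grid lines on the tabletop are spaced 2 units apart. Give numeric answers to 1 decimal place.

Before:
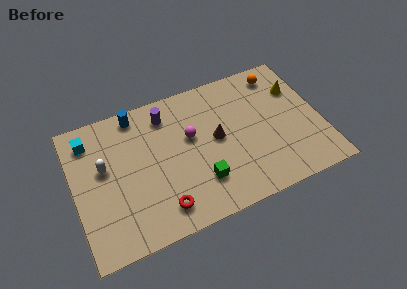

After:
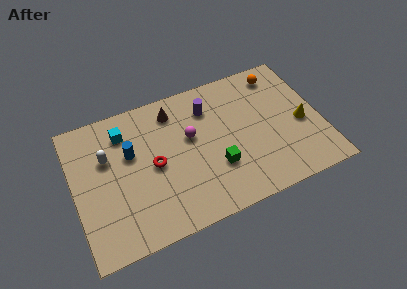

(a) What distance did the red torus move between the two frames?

2.5

From (4.2, 1.4) to (4.1, 3.9), the red torus covered √(0.1² + 2.5²) ≈ 2.5 units.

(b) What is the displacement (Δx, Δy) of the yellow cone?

(0.0, -2.1)

The yellow cone was at about (11.8, 5.6) and moved to about (11.8, 3.5).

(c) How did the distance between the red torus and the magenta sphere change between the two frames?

-1.7

Before: roughly 3.9 units apart; after: 2.2. That's 1.7 units closer together.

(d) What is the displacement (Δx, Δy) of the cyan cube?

(1.8, -0.2)

From the two frames, the cyan cube sits at roughly (1.0, 6.5) before and (2.8, 6.3) after.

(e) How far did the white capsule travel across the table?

0.5

The white capsule moved from about (1.6, 4.7) to (1.8, 5.2), a distance of √(0.2² + 0.5²) ≈ 0.5.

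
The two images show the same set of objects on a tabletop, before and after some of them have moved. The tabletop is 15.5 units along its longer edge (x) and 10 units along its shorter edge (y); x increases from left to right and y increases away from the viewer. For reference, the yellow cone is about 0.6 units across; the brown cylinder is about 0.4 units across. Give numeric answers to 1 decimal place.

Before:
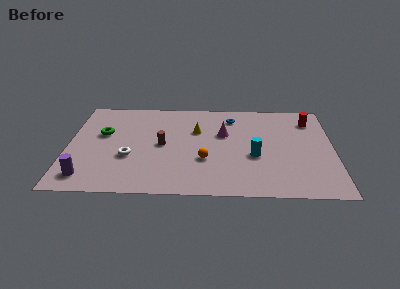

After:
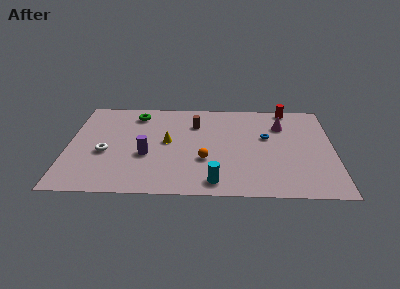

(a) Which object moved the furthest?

the purple cylinder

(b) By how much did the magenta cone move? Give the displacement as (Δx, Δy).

(3.4, 1.0)

The magenta cone started near (9.1, 6.3) and ended near (12.5, 7.3).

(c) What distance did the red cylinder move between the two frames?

1.8

The red cylinder was near (14.2, 7.9) before and (12.9, 9.2) after, so it travelled √(1.3² + 1.3²) ≈ 1.8 units.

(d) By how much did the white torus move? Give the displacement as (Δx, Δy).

(-1.4, 0.4)

The white torus was at about (3.6, 3.7) and moved to about (2.2, 4.1).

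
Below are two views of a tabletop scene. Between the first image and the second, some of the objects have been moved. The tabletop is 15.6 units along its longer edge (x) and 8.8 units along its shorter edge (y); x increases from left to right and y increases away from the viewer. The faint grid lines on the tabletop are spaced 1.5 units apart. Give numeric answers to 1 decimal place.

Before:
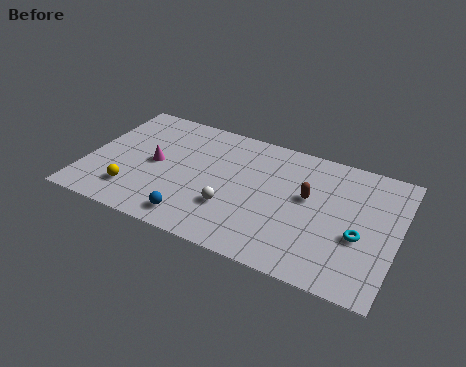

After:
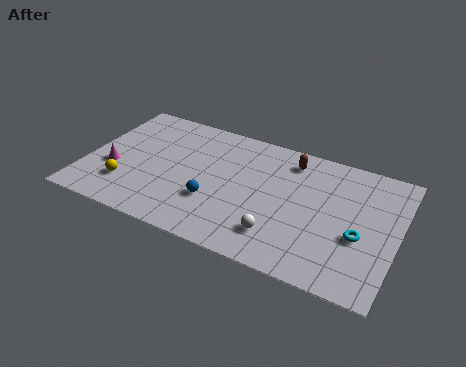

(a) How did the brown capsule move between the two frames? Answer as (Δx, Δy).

(-1.1, 2.2)

The brown capsule was at about (11.1, 5.1) and moved to about (10.0, 7.3).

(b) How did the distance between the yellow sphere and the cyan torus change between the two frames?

+0.4

They were about 11.3 units apart before and 11.7 after — 0.4 units further apart.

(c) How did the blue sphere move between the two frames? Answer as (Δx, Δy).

(0.8, 1.6)

The blue sphere was at about (5.8, 1.3) and moved to about (6.6, 2.9).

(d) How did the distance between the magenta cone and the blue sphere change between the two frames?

+1.3

The distance was about 3.9 in the first image and 5.2 in the second, so they moved 1.3 units further apart.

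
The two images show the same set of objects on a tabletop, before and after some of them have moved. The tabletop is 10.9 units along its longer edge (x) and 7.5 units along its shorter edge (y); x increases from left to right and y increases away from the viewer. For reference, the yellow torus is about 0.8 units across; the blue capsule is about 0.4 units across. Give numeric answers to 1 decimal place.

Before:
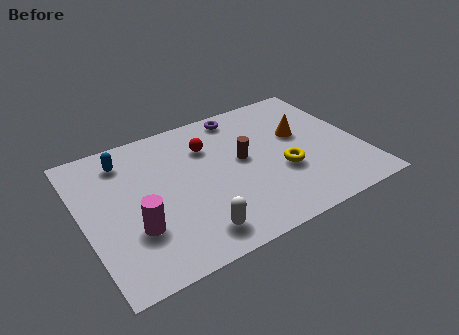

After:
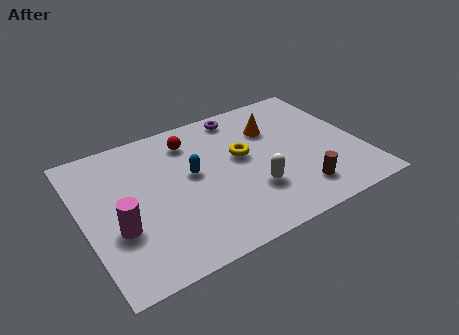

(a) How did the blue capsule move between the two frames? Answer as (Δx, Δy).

(2.4, -1.9)

The blue capsule started near (1.9, 6.1) and ended near (4.3, 4.2).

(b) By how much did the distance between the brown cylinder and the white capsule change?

-1.9

Before: roughly 3.8 units apart; after: 1.9. That's 1.9 units closer together.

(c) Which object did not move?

the purple torus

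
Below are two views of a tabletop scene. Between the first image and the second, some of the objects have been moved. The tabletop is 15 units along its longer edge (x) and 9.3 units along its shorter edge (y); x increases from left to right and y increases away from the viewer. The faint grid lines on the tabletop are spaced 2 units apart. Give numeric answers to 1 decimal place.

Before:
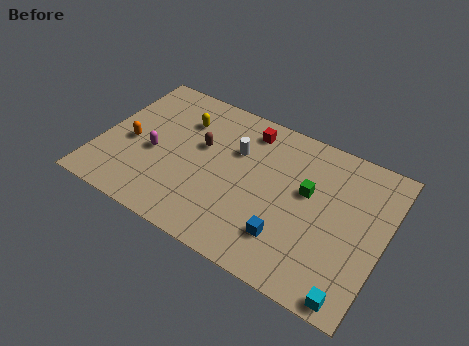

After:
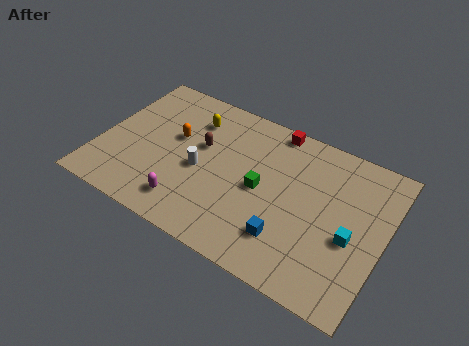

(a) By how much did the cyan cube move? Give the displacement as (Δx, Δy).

(-0.5, 3.1)

From the two frames, the cyan cube sits at roughly (13.9, 0.8) before and (13.4, 3.9) after.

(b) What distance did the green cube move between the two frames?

2.5

The green cube moved from about (10.9, 5.5) to (8.6, 4.5), a distance of √(2.3² + 1.0²) ≈ 2.5.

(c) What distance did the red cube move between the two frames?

1.5

The red cube moved from about (7.4, 7.8) to (8.7, 8.5), a distance of √(1.3² + 0.7²) ≈ 1.5.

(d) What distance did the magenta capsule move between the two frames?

3.2

The magenta capsule was near (2.9, 4.0) before and (5.1, 1.7) after, so it travelled √(2.2² + 2.3²) ≈ 3.2 units.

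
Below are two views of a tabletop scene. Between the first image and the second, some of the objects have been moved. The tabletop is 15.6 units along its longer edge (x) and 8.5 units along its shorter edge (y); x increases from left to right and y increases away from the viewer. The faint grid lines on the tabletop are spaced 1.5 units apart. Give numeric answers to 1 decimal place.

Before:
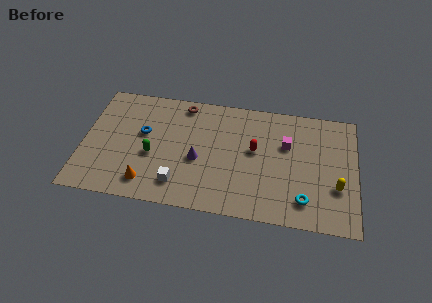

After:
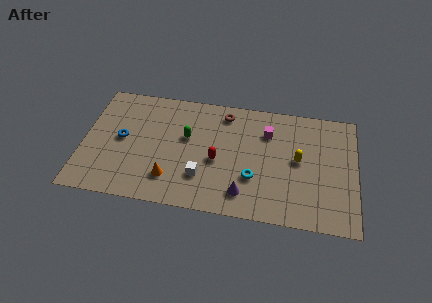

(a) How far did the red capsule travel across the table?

2.4

The red capsule was near (9.8, 4.8) before and (7.7, 3.7) after, so it travelled √(2.1² + 1.1²) ≈ 2.4 units.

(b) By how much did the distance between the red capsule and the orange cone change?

-3.7

Before: roughly 6.8 units apart; after: 3.1. That's 3.7 units closer together.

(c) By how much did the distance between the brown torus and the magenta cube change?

-3.6

The distance was about 6.3 in the first image and 2.7 in the second, so they moved 3.6 units closer together.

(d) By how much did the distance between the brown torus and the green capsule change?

-1.3

They were about 4.3 units apart before and 3.0 after — 1.3 units closer together.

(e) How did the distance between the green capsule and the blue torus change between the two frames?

+2.2

Before: roughly 1.6 units apart; after: 3.8. That's 2.2 units further apart.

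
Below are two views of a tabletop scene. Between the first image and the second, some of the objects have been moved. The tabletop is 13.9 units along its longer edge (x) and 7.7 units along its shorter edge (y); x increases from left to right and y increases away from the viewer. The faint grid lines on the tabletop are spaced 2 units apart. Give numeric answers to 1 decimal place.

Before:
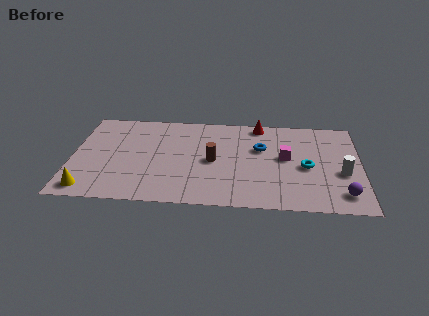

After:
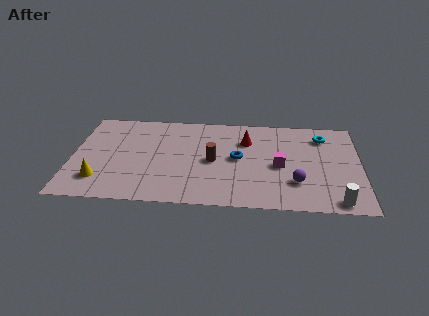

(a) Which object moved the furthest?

the cyan torus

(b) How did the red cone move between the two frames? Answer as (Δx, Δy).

(-0.6, -1.4)

From the two frames, the red cone sits at roughly (9.0, 6.9) before and (8.4, 5.5) after.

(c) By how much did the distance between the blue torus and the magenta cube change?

+0.7

The distance was about 1.4 in the first image and 2.1 in the second, so they moved 0.7 units further apart.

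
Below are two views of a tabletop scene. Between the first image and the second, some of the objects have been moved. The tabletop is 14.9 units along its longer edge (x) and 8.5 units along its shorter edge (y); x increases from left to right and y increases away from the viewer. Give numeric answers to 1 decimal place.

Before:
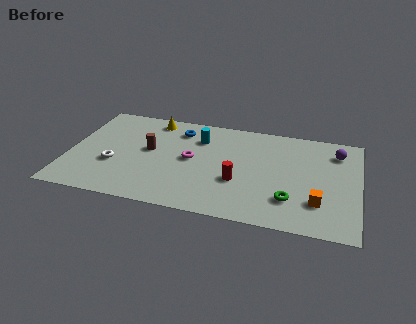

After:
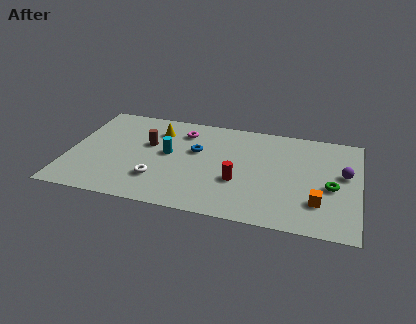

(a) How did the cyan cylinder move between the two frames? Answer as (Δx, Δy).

(-1.5, -1.7)

From the two frames, the cyan cylinder sits at roughly (6.6, 6.3) before and (5.1, 4.6) after.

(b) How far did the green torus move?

2.5

The green torus moved from about (11.5, 2.2) to (13.5, 3.7), a distance of √(2.0² + 1.5²) ≈ 2.5.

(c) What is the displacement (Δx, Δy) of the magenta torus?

(-0.6, 2.3)

The magenta torus was at about (6.3, 4.4) and moved to about (5.7, 6.7).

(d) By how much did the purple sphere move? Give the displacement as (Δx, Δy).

(0.4, -1.8)

The purple sphere started near (13.7, 6.7) and ended near (14.1, 4.9).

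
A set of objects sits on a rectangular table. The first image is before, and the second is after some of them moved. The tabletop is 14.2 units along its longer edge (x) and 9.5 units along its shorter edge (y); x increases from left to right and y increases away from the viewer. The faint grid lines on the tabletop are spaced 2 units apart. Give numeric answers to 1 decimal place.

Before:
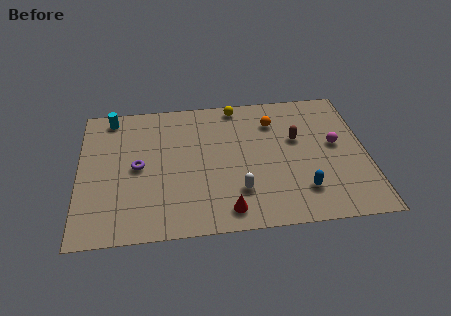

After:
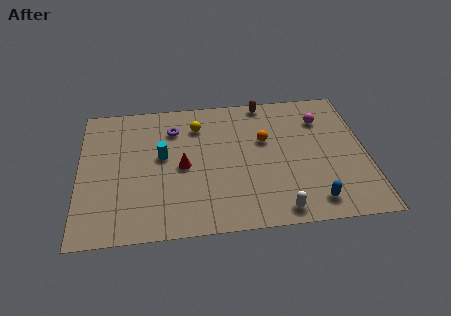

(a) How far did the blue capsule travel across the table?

0.9

The blue capsule was near (10.9, 2.2) before and (11.4, 1.4) after, so it travelled √(0.5² + 0.8²) ≈ 0.9 units.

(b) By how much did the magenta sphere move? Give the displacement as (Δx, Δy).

(-0.6, 1.9)

The magenta sphere was at about (12.7, 5.2) and moved to about (12.1, 7.1).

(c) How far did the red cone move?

3.8

The red cone moved from about (7.2, 1.3) to (5.1, 4.5), a distance of √(2.1² + 3.2²) ≈ 3.8.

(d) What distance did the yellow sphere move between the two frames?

2.4

From (7.9, 8.6) to (5.9, 7.3), the yellow sphere covered √(2.0² + 1.3²) ≈ 2.4 units.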